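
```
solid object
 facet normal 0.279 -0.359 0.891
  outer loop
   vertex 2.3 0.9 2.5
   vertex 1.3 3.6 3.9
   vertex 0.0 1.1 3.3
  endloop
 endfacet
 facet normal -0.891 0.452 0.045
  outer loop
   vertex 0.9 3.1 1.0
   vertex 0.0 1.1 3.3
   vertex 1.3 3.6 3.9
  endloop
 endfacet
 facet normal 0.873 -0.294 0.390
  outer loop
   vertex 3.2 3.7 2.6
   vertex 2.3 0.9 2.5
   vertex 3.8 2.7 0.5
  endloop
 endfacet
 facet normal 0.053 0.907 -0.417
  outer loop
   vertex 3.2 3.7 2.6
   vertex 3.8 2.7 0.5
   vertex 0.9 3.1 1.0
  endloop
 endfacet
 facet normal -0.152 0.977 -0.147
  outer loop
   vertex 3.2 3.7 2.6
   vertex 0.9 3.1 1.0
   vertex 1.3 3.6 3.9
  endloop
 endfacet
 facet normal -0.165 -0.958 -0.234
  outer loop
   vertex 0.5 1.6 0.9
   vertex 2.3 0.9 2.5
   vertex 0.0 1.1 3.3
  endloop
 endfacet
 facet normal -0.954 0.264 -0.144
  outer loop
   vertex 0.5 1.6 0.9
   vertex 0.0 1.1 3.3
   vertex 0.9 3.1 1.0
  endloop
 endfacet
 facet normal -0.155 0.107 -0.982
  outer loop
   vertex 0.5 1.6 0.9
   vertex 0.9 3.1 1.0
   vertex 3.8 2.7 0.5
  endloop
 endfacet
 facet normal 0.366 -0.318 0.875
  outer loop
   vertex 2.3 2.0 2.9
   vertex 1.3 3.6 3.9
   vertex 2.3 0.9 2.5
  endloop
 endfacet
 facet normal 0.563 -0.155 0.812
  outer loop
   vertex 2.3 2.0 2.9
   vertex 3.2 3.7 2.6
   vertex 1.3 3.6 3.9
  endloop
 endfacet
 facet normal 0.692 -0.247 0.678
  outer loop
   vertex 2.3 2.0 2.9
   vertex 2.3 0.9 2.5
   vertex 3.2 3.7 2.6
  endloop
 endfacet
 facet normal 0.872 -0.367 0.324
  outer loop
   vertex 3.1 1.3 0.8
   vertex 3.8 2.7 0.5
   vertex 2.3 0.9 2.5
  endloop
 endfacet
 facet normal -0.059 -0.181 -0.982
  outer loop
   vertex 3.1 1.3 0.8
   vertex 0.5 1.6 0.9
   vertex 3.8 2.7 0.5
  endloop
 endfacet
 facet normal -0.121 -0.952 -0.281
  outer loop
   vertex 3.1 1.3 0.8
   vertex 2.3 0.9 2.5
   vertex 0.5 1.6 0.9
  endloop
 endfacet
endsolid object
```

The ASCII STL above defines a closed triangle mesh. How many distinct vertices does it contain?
9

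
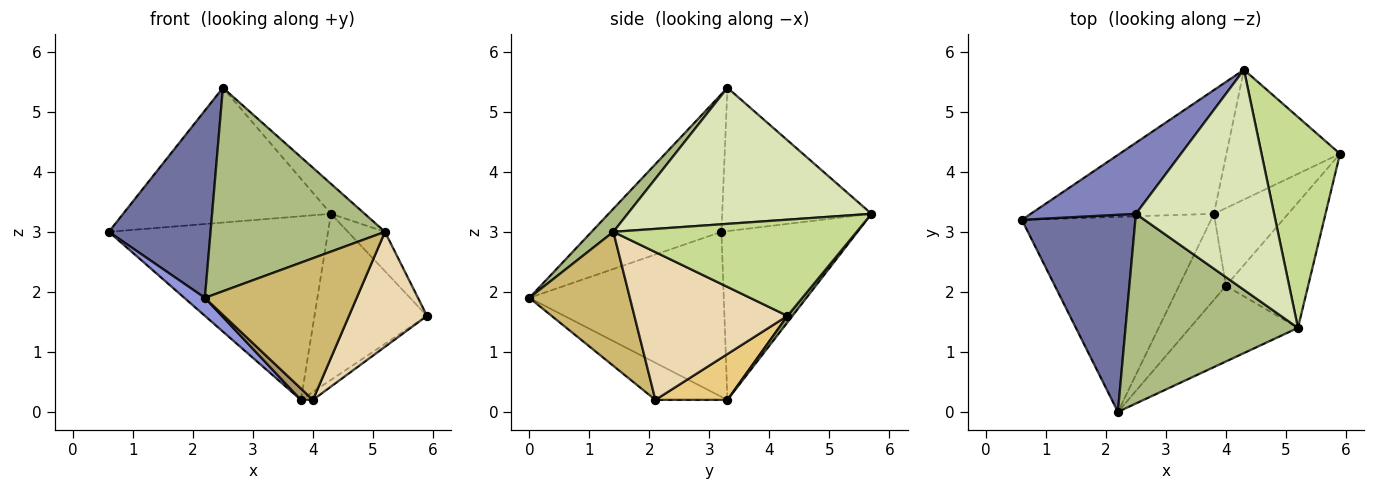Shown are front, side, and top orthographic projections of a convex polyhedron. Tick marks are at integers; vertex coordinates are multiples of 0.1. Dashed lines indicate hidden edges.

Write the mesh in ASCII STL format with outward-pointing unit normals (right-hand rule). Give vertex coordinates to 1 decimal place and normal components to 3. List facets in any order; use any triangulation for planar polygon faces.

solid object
 facet normal -0.660 -0.517 0.544
  outer loop
   vertex 2.5 3.3 5.4
   vertex 0.6 3.2 3.0
   vertex 2.2 0.0 1.9
  endloop
 endfacet
 facet normal -0.536 0.747 0.394
  outer loop
   vertex 4.3 5.7 3.3
   vertex 0.6 3.2 3.0
   vertex 2.5 3.3 5.4
  endloop
 endfacet
 facet normal -0.656 -0.069 -0.752
  outer loop
   vertex 3.8 3.3 0.2
   vertex 2.2 0.0 1.9
   vertex 0.6 3.2 3.0
  endloop
 endfacet
 facet normal -0.458 0.737 -0.497
  outer loop
   vertex 3.8 3.3 0.2
   vertex 0.6 3.2 3.0
   vertex 4.3 5.7 3.3
  endloop
 endfacet
 facet normal 0.035 0.787 -0.615
  outer loop
   vertex 3.8 3.3 0.2
   vertex 4.3 5.7 3.3
   vertex 5.9 4.3 1.6
  endloop
 endfacet
 facet normal 0.091 -0.728 0.679
  outer loop
   vertex 5.2 1.4 3.0
   vertex 2.5 3.3 5.4
   vertex 2.2 0.0 1.9
  endloop
 endfacet
 facet normal 0.770 0.117 0.628
  outer loop
   vertex 5.2 1.4 3.0
   vertex 5.9 4.3 1.6
   vertex 4.3 5.7 3.3
  endloop
 endfacet
 facet normal 0.698 0.097 0.709
  outer loop
   vertex 5.2 1.4 3.0
   vertex 4.3 5.7 3.3
   vertex 2.5 3.3 5.4
  endloop
 endfacet
 facet normal -0.617 -0.103 -0.780
  outer loop
   vertex 4.0 2.1 0.2
   vertex 2.2 0.0 1.9
   vertex 3.8 3.3 0.2
  endloop
 endfacet
 facet normal 0.505 -0.762 -0.407
  outer loop
   vertex 4.0 2.1 0.2
   vertex 5.2 1.4 3.0
   vertex 2.2 0.0 1.9
  endloop
 endfacet
 facet normal 0.523 0.087 -0.848
  outer loop
   vertex 4.0 2.1 0.2
   vertex 3.8 3.3 0.2
   vertex 5.9 4.3 1.6
  endloop
 endfacet
 facet normal 0.798 -0.407 -0.444
  outer loop
   vertex 4.0 2.1 0.2
   vertex 5.9 4.3 1.6
   vertex 5.2 1.4 3.0
  endloop
 endfacet
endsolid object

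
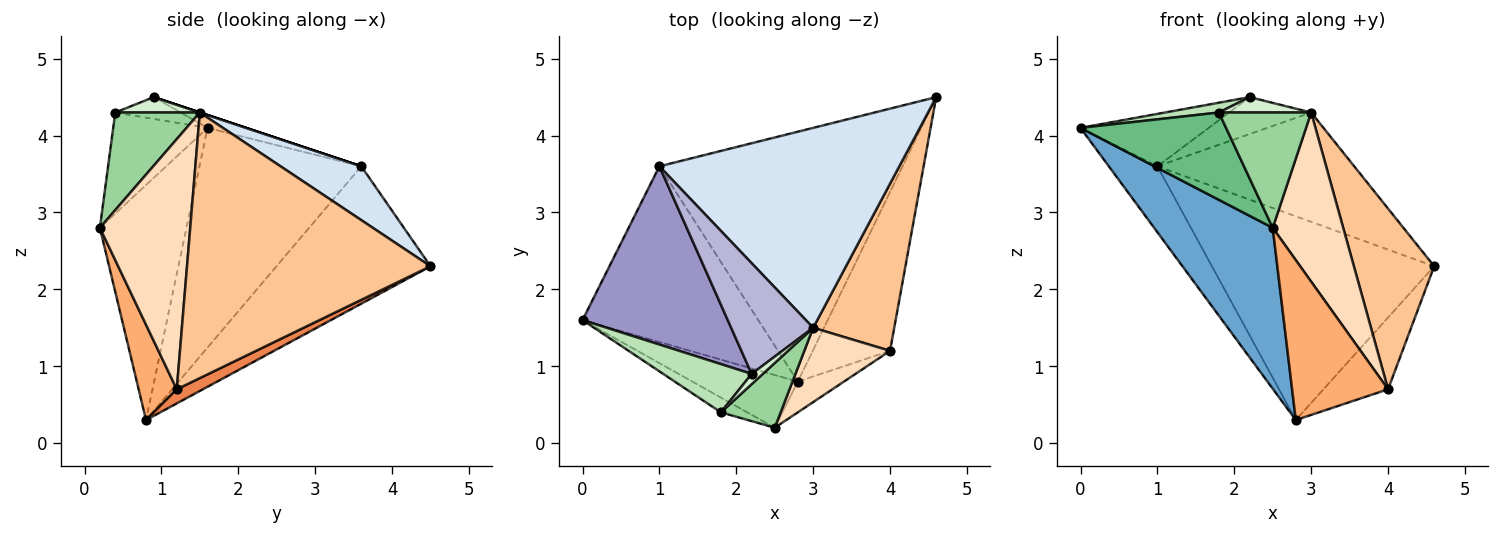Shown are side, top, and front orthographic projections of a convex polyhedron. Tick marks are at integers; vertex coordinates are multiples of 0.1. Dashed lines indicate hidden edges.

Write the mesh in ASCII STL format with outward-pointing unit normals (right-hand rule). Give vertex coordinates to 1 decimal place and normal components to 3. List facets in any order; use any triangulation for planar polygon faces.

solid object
 facet normal -0.570 -0.781 -0.256
  outer loop
   vertex 2.8 0.8 0.3
   vertex 2.5 0.2 2.8
   vertex 0.0 1.6 4.1
  endloop
 endfacet
 facet normal -0.760 0.228 -0.608
  outer loop
   vertex 1.0 3.6 3.6
   vertex 2.8 0.8 0.3
   vertex 0.0 1.6 4.1
  endloop
 endfacet
 facet normal -0.401 0.579 -0.710
  outer loop
   vertex 1.0 3.6 3.6
   vertex 4.6 4.5 2.3
   vertex 2.8 0.8 0.3
  endloop
 endfacet
 facet normal 0.193 0.471 0.861
  outer loop
   vertex 1.0 3.6 3.6
   vertex 3.0 1.5 4.3
   vertex 4.6 4.5 2.3
  endloop
 endfacet
 facet normal 0.164 0.406 -0.899
  outer loop
   vertex 4.0 1.2 0.7
   vertex 2.8 0.8 0.3
   vertex 4.6 4.5 2.3
  endloop
 endfacet
 facet normal 0.364 -0.915 -0.176
  outer loop
   vertex 4.0 1.2 0.7
   vertex 2.5 0.2 2.8
   vertex 2.8 0.8 0.3
  endloop
 endfacet
 facet normal 0.912 -0.301 0.278
  outer loop
   vertex 4.0 1.2 0.7
   vertex 4.6 4.5 2.3
   vertex 3.0 1.5 4.3
  endloop
 endfacet
 facet normal 0.761 -0.594 0.261
  outer loop
   vertex 4.0 1.2 0.7
   vertex 3.0 1.5 4.3
   vertex 2.5 0.2 2.8
  endloop
 endfacet
 facet normal -0.538 -0.831 -0.140
  outer loop
   vertex 1.8 0.4 4.3
   vertex 0.0 1.6 4.1
   vertex 2.5 0.2 2.8
  endloop
 endfacet
 facet normal 0.624 -0.681 0.382
  outer loop
   vertex 1.8 0.4 4.3
   vertex 2.5 0.2 2.8
   vertex 3.0 1.5 4.3
  endloop
 endfacet
 facet normal -0.235 -0.193 0.953
  outer loop
   vertex 2.2 0.9 4.5
   vertex 0.0 1.6 4.1
   vertex 1.8 0.4 4.3
  endloop
 endfacet
 facet normal 0.606 -0.662 0.441
  outer loop
   vertex 2.2 0.9 4.5
   vertex 1.8 0.4 4.3
   vertex 3.0 1.5 4.3
  endloop
 endfacet
 facet normal -0.084 0.281 0.956
  outer loop
   vertex 2.2 0.9 4.5
   vertex 1.0 3.6 3.6
   vertex 0.0 1.6 4.1
  endloop
 endfacet
 facet normal 0.000 0.316 0.949
  outer loop
   vertex 2.2 0.9 4.5
   vertex 3.0 1.5 4.3
   vertex 1.0 3.6 3.6
  endloop
 endfacet
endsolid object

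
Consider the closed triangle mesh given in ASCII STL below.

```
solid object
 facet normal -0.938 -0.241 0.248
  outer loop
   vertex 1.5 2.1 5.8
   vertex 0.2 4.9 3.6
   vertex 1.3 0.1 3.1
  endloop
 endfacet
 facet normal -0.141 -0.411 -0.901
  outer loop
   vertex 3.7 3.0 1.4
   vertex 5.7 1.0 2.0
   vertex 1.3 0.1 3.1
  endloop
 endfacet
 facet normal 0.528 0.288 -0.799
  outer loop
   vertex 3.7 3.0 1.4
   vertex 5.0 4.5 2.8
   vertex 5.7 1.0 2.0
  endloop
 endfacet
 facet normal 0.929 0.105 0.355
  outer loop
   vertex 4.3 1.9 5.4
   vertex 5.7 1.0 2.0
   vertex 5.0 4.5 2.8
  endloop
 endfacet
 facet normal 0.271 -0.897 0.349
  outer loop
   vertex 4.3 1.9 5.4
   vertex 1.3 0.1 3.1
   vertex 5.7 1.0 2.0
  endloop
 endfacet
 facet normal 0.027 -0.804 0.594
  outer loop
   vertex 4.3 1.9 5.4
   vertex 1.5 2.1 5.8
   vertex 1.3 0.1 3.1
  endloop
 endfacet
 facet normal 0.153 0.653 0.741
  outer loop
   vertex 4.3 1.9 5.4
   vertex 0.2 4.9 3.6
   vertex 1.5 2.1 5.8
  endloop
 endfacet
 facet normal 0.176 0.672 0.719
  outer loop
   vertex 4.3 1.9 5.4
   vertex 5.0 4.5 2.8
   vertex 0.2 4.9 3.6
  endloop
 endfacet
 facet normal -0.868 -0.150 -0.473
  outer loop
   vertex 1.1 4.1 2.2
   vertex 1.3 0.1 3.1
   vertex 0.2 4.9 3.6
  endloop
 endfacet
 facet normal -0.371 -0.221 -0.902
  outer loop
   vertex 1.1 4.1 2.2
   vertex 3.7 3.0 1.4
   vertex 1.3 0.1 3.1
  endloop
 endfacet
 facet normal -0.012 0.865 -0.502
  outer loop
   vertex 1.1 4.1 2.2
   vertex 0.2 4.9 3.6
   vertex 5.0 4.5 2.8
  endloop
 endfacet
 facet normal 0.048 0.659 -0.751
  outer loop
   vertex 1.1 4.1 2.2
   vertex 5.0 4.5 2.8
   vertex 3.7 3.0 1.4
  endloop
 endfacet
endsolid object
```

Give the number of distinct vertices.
8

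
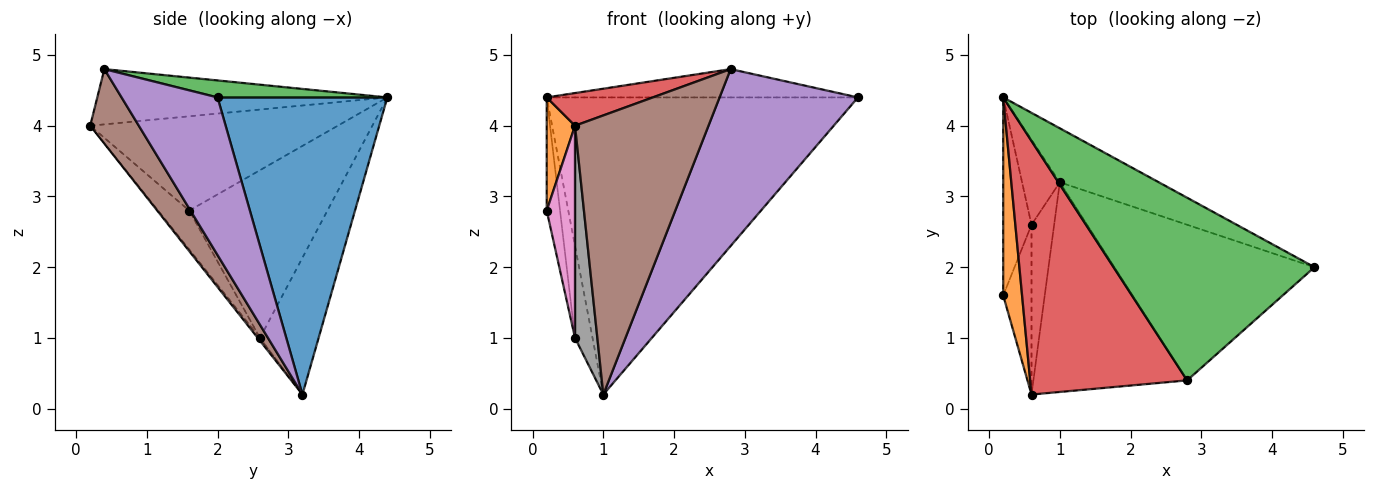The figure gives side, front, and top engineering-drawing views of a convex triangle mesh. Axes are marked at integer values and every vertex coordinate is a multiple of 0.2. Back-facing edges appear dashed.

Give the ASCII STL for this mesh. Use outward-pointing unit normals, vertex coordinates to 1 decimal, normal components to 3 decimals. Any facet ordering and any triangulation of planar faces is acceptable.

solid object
 facet normal 0.473 0.867 -0.158
  outer loop
   vertex 1.0 3.2 0.2
   vertex 0.2 4.4 4.4
   vertex 4.6 2.0 4.4
  endloop
 endfacet
 facet normal -0.974 -0.111 0.195
  outer loop
   vertex 0.6 0.2 4.0
   vertex 0.2 4.4 4.4
   vertex 0.2 1.6 2.8
  endloop
 endfacet
 facet normal 0.083 0.153 0.985
  outer loop
   vertex 2.8 0.4 4.8
   vertex 4.6 2.0 4.4
   vertex 0.2 4.4 4.4
  endloop
 endfacet
 facet normal -0.330 -0.121 0.936
  outer loop
   vertex 2.8 0.4 4.8
   vertex 0.2 4.4 4.4
   vertex 0.6 0.2 4.0
  endloop
 endfacet
 facet normal 0.462 -0.666 -0.586
  outer loop
   vertex 2.8 0.4 4.8
   vertex 1.0 3.2 0.2
   vertex 4.6 2.0 4.4
  endloop
 endfacet
 facet normal 0.279 -0.768 -0.577
  outer loop
   vertex 2.8 0.4 4.8
   vertex 0.6 0.2 4.0
   vertex 1.0 3.2 0.2
  endloop
 endfacet
 facet normal -0.652 -0.592 -0.474
  outer loop
   vertex 0.6 2.6 1.0
   vertex 0.6 0.2 4.0
   vertex 0.2 1.6 2.8
  endloop
 endfacet
 facet normal -0.078 -0.778 -0.623
  outer loop
   vertex 0.6 2.6 1.0
   vertex 1.0 3.2 0.2
   vertex 0.6 0.2 4.0
  endloop
 endfacet
 facet normal -0.982 0.095 -0.166
  outer loop
   vertex 0.6 2.6 1.0
   vertex 0.2 1.6 2.8
   vertex 0.2 4.4 4.4
  endloop
 endfacet
 facet normal -0.926 0.277 -0.256
  outer loop
   vertex 0.6 2.6 1.0
   vertex 0.2 4.4 4.4
   vertex 1.0 3.2 0.2
  endloop
 endfacet
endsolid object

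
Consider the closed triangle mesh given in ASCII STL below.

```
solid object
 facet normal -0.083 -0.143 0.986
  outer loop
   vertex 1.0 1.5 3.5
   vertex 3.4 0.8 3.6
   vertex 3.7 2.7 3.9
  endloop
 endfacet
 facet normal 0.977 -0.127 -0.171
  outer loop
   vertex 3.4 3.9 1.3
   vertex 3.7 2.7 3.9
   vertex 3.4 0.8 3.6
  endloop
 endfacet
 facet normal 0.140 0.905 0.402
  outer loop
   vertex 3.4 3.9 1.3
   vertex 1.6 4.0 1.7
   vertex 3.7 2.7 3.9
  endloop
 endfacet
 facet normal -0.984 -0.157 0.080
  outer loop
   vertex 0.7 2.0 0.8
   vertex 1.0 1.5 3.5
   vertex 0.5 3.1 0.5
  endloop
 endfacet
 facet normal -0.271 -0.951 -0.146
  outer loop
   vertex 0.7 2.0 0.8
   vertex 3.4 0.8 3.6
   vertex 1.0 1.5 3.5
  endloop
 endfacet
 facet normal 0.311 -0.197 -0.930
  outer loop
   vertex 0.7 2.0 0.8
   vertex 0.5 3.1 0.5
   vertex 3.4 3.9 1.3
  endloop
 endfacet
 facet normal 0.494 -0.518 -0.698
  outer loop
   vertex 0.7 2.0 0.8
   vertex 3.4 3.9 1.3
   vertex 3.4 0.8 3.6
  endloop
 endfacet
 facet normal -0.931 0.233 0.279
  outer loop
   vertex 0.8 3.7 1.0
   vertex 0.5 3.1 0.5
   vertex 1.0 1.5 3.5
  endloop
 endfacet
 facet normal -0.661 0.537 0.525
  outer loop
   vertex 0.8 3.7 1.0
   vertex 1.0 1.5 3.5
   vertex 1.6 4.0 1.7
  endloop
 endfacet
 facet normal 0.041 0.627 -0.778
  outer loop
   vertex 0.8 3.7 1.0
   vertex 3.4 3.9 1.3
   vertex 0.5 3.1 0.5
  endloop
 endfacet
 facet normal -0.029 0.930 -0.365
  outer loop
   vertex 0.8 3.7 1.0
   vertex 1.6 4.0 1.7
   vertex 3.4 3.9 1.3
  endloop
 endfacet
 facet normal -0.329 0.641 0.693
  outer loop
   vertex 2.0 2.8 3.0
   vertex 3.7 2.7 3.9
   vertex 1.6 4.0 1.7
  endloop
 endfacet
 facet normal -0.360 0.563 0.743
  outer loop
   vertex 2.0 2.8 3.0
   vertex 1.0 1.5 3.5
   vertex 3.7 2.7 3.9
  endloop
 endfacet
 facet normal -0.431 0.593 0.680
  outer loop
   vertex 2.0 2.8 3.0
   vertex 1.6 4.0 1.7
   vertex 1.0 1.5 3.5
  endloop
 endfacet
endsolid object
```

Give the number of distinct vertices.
9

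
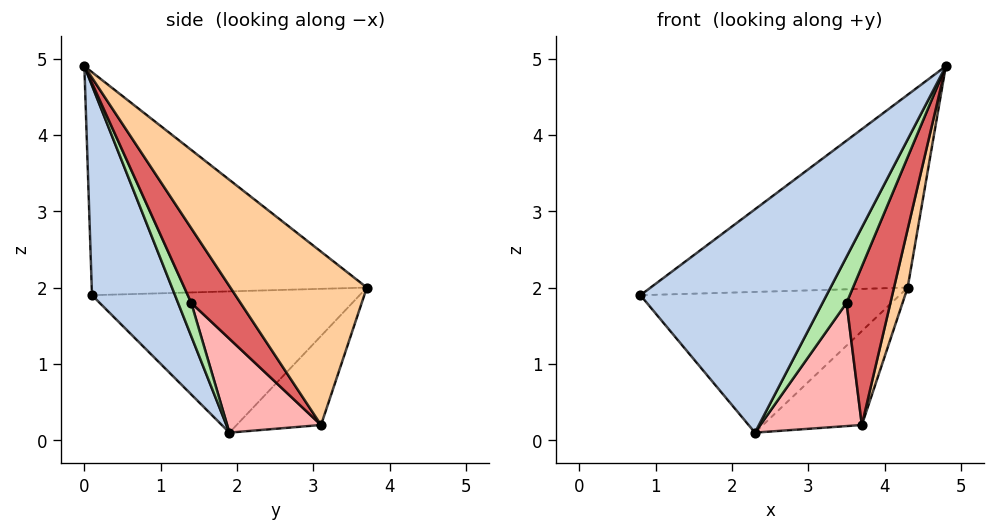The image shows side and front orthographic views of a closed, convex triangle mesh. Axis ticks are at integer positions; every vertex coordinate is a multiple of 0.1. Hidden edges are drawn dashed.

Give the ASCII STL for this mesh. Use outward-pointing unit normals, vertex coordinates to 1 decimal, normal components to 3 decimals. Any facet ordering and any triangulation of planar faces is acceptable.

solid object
 facet normal -0.517 0.483 0.706
  outer loop
   vertex 4.3 3.7 2.0
   vertex 0.8 0.1 1.9
   vertex 4.8 0.0 4.9
  endloop
 endfacet
 facet normal 0.353 -0.792 -0.498
  outer loop
   vertex 2.3 1.9 0.1
   vertex 4.8 0.0 4.9
   vertex 0.8 0.1 1.9
  endloop
 endfacet
 facet normal -0.715 0.692 0.097
  outer loop
   vertex 2.3 1.9 0.1
   vertex 0.8 0.1 1.9
   vertex 4.3 3.7 2.0
  endloop
 endfacet
 facet normal 0.953 -0.095 -0.286
  outer loop
   vertex 3.7 3.1 0.2
   vertex 4.3 3.7 2.0
   vertex 4.8 0.0 4.9
  endloop
 endfacet
 facet normal -0.649 0.760 -0.037
  outer loop
   vertex 3.7 3.1 0.2
   vertex 2.3 1.9 0.1
   vertex 4.3 3.7 2.0
  endloop
 endfacet
 facet normal 0.413 -0.752 -0.513
  outer loop
   vertex 3.5 1.4 1.8
   vertex 4.8 0.0 4.9
   vertex 2.3 1.9 0.1
  endloop
 endfacet
 facet normal 0.636 -0.567 -0.523
  outer loop
   vertex 3.5 1.4 1.8
   vertex 3.7 3.1 0.2
   vertex 4.8 0.0 4.9
  endloop
 endfacet
 facet normal 0.557 -0.603 -0.571
  outer loop
   vertex 3.5 1.4 1.8
   vertex 2.3 1.9 0.1
   vertex 3.7 3.1 0.2
  endloop
 endfacet
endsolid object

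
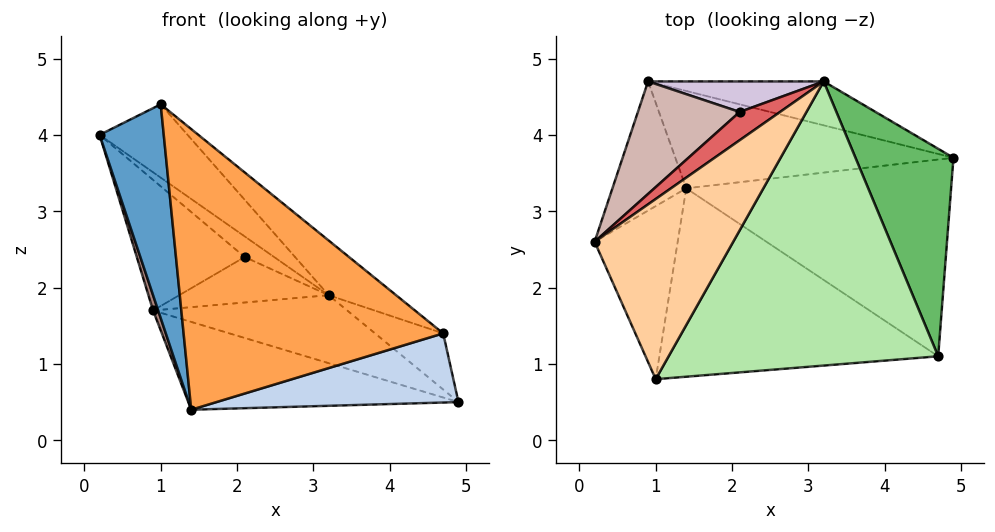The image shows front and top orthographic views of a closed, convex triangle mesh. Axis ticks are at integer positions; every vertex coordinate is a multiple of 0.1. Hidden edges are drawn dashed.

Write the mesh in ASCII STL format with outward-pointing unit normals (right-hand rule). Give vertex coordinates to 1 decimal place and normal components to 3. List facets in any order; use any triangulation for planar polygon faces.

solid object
 facet normal -0.820 -0.445 -0.360
  outer loop
   vertex 1.4 3.3 0.4
   vertex 1.0 0.8 4.4
   vertex 0.2 2.6 4.0
  endloop
 endfacet
 facet normal 0.065 -0.331 -0.941
  outer loop
   vertex 4.7 1.1 1.4
   vertex 1.4 3.3 0.4
   vertex 4.9 3.7 0.5
  endloop
 endfacet
 facet normal -0.359 -0.775 -0.520
  outer loop
   vertex 4.7 1.1 1.4
   vertex 1.0 0.8 4.4
   vertex 1.4 3.3 0.4
  endloop
 endfacet
 facet normal 0.359 0.352 0.865
  outer loop
   vertex 3.2 4.7 1.9
   vertex 0.2 2.6 4.0
   vertex 1.0 0.8 4.4
  endloop
 endfacet
 facet normal 0.688 0.189 0.700
  outer loop
   vertex 3.2 4.7 1.9
   vertex 4.7 1.1 1.4
   vertex 4.9 3.7 0.5
  endloop
 endfacet
 facet normal 0.615 0.149 0.774
  outer loop
   vertex 3.2 4.7 1.9
   vertex 1.0 0.8 4.4
   vertex 4.7 1.1 1.4
  endloop
 endfacet
 facet normal 0.151 0.583 0.799
  outer loop
   vertex 2.1 4.3 2.4
   vertex 0.2 2.6 4.0
   vertex 3.2 4.7 1.9
  endloop
 endfacet
 facet normal -0.055 0.669 -0.741
  outer loop
   vertex 0.9 4.7 1.7
   vertex 4.9 3.7 0.5
   vertex 1.4 3.3 0.4
  endloop
 endfacet
 facet normal 0.047 0.839 -0.542
  outer loop
   vertex 0.9 4.7 1.7
   vertex 3.2 4.7 1.9
   vertex 4.9 3.7 0.5
  endloop
 endfacet
 facet normal -0.048 0.829 0.557
  outer loop
   vertex 0.9 4.7 1.7
   vertex 2.1 4.3 2.4
   vertex 3.2 4.7 1.9
  endloop
 endfacet
 facet normal -0.946 -0.038 -0.323
  outer loop
   vertex 0.9 4.7 1.7
   vertex 1.4 3.3 0.4
   vertex 0.2 2.6 4.0
  endloop
 endfacet
 facet normal -0.127 0.751 0.647
  outer loop
   vertex 0.9 4.7 1.7
   vertex 0.2 2.6 4.0
   vertex 2.1 4.3 2.4
  endloop
 endfacet
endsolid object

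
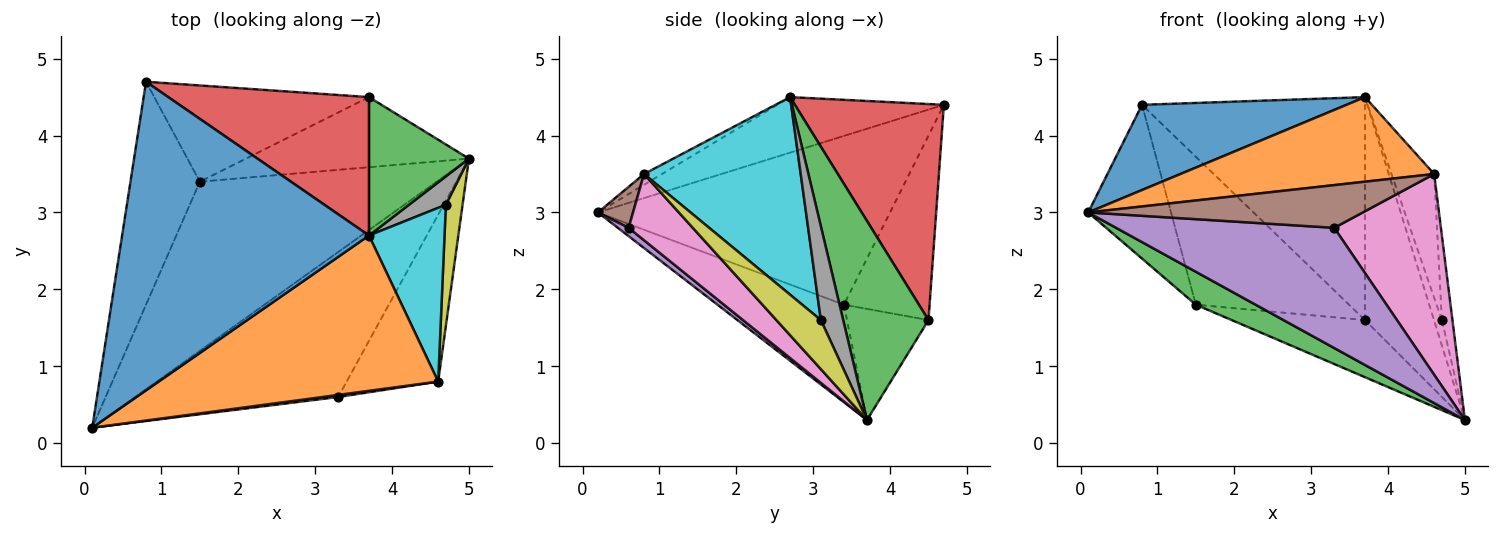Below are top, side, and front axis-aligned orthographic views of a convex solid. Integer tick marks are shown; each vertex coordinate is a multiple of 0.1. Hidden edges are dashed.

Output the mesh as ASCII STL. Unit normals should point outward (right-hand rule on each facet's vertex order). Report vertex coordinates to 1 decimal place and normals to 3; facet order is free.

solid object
 facet normal -0.212 -0.260 0.942
  outer loop
   vertex 3.7 2.7 4.5
   vertex 0.8 4.7 4.4
   vertex 0.1 0.2 3.0
  endloop
 endfacet
 facet normal -0.034 -0.478 0.878
  outer loop
   vertex 4.6 0.8 3.5
   vertex 3.7 2.7 4.5
   vertex 0.1 0.2 3.0
  endloop
 endfacet
 facet normal -0.375 -0.177 -0.910
  outer loop
   vertex 1.5 3.4 1.8
   vertex 5.0 3.7 0.3
   vertex 0.1 0.2 3.0
  endloop
 endfacet
 facet normal -0.895 0.254 -0.368
  outer loop
   vertex 1.5 3.4 1.8
   vertex 0.1 0.2 3.0
   vertex 0.8 4.7 4.4
  endloop
 endfacet
 facet normal 0.032 -0.638 -0.769
  outer loop
   vertex 3.3 0.6 2.8
   vertex 0.1 0.2 3.0
   vertex 5.0 3.7 0.3
  endloop
 endfacet
 facet normal 0.127 -0.991 0.048
  outer loop
   vertex 3.3 0.6 2.8
   vertex 4.6 0.8 3.5
   vertex 0.1 0.2 3.0
  endloop
 endfacet
 facet normal 0.420 -0.698 -0.580
  outer loop
   vertex 3.3 0.6 2.8
   vertex 5.0 3.7 0.3
   vertex 4.6 0.8 3.5
  endloop
 endfacet
 facet normal 0.884 0.312 0.348
  outer loop
   vertex 4.7 3.1 1.6
   vertex 5.0 3.7 0.3
   vertex 3.7 2.7 4.5
  endloop
 endfacet
 facet normal 0.924 0.220 0.314
  outer loop
   vertex 4.7 3.1 1.6
   vertex 4.6 0.8 3.5
   vertex 5.0 3.7 0.3
  endloop
 endfacet
 facet normal 0.905 0.247 0.346
  outer loop
   vertex 4.7 3.1 1.6
   vertex 3.7 2.7 4.5
   vertex 4.6 0.8 3.5
  endloop
 endfacet
 facet normal -0.360 0.589 -0.723
  outer loop
   vertex 3.7 4.5 1.6
   vertex 5.0 3.7 0.3
   vertex 1.5 3.4 1.8
  endloop
 endfacet
 facet normal -0.424 0.759 -0.494
  outer loop
   vertex 3.7 4.5 1.6
   vertex 1.5 3.4 1.8
   vertex 0.8 4.7 4.4
  endloop
 endfacet
 facet normal 0.724 0.586 0.364
  outer loop
   vertex 3.7 4.5 1.6
   vertex 3.7 2.7 4.5
   vertex 5.0 3.7 0.3
  endloop
 endfacet
 facet normal 0.494 0.739 0.459
  outer loop
   vertex 3.7 4.5 1.6
   vertex 0.8 4.7 4.4
   vertex 3.7 2.7 4.5
  endloop
 endfacet
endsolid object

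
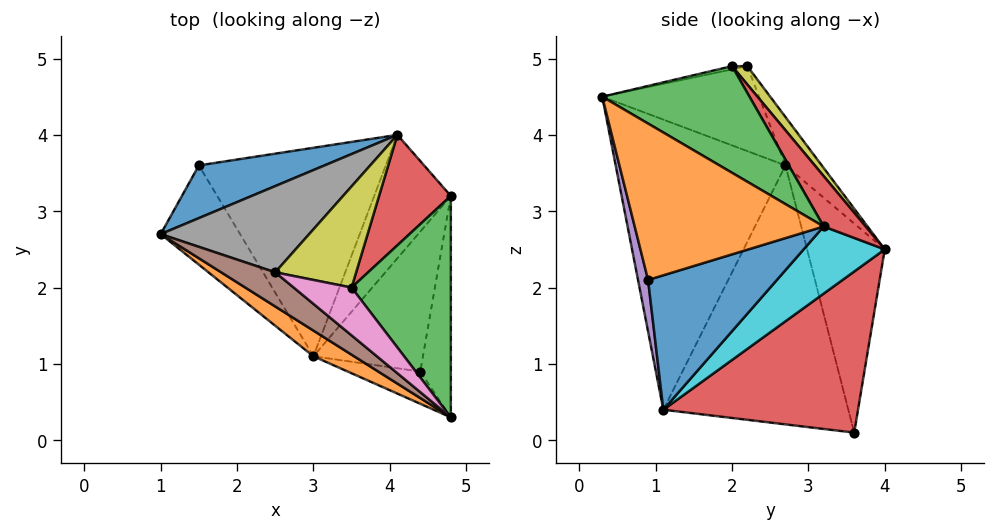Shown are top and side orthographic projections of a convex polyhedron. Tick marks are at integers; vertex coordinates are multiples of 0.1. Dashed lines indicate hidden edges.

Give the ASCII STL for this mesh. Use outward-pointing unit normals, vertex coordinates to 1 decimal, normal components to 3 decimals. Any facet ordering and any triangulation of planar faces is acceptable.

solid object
 facet normal -0.321 0.927 0.193
  outer loop
   vertex 1.5 3.6 0.1
   vertex 1.0 2.7 3.6
   vertex 4.1 4.0 2.5
  endloop
 endfacet
 facet normal -0.545 -0.835 0.077
  outer loop
   vertex 3.0 1.1 0.4
   vertex 4.8 0.3 4.5
   vertex 1.0 2.7 3.6
  endloop
 endfacet
 facet normal -0.817 -0.520 -0.250
  outer loop
   vertex 3.0 1.1 0.4
   vertex 1.0 2.7 3.6
   vertex 1.5 3.6 0.1
  endloop
 endfacet
 facet normal 0.625 0.288 -0.725
  outer loop
   vertex 3.0 1.1 0.4
   vertex 1.5 3.6 0.1
   vertex 4.1 4.0 2.5
  endloop
 endfacet
 facet normal 0.190 -0.944 -0.268
  outer loop
   vertex 4.4 0.9 2.1
   vertex 4.8 0.3 4.5
   vertex 3.0 1.1 0.4
  endloop
 endfacet
 facet normal -0.558 -0.750 0.355
  outer loop
   vertex 2.5 2.2 4.9
   vertex 1.0 2.7 3.6
   vertex 4.8 0.3 4.5
  endloop
 endfacet
 facet normal -0.053 -0.267 0.962
  outer loop
   vertex 2.5 2.2 4.9
   vertex 4.8 0.3 4.5
   vertex 3.5 2.0 4.9
  endloop
 endfacet
 facet normal -0.168 0.839 0.517
  outer loop
   vertex 2.5 2.2 4.9
   vertex 4.1 4.0 2.5
   vertex 1.0 2.7 3.6
  endloop
 endfacet
 facet normal 0.148 0.741 0.655
  outer loop
   vertex 2.5 2.2 4.9
   vertex 3.5 2.0 4.9
   vertex 4.1 4.0 2.5
  endloop
 endfacet
 facet normal 0.632 0.283 -0.721
  outer loop
   vertex 4.8 3.2 2.8
   vertex 3.0 1.1 0.4
   vertex 4.1 4.0 2.5
  endloop
 endfacet
 facet normal 0.774 0.057 -0.631
  outer loop
   vertex 4.8 3.2 2.8
   vertex 4.4 0.9 2.1
   vertex 3.0 1.1 0.4
  endloop
 endfacet
 facet normal 0.975 -0.112 -0.190
  outer loop
   vertex 4.8 3.2 2.8
   vertex 4.8 0.3 4.5
   vertex 4.4 0.9 2.1
  endloop
 endfacet
 facet normal 0.680 0.371 0.633
  outer loop
   vertex 4.8 3.2 2.8
   vertex 3.5 2.0 4.9
   vertex 4.8 0.3 4.5
  endloop
 endfacet
 facet normal 0.447 0.629 0.636
  outer loop
   vertex 4.8 3.2 2.8
   vertex 4.1 4.0 2.5
   vertex 3.5 2.0 4.9
  endloop
 endfacet
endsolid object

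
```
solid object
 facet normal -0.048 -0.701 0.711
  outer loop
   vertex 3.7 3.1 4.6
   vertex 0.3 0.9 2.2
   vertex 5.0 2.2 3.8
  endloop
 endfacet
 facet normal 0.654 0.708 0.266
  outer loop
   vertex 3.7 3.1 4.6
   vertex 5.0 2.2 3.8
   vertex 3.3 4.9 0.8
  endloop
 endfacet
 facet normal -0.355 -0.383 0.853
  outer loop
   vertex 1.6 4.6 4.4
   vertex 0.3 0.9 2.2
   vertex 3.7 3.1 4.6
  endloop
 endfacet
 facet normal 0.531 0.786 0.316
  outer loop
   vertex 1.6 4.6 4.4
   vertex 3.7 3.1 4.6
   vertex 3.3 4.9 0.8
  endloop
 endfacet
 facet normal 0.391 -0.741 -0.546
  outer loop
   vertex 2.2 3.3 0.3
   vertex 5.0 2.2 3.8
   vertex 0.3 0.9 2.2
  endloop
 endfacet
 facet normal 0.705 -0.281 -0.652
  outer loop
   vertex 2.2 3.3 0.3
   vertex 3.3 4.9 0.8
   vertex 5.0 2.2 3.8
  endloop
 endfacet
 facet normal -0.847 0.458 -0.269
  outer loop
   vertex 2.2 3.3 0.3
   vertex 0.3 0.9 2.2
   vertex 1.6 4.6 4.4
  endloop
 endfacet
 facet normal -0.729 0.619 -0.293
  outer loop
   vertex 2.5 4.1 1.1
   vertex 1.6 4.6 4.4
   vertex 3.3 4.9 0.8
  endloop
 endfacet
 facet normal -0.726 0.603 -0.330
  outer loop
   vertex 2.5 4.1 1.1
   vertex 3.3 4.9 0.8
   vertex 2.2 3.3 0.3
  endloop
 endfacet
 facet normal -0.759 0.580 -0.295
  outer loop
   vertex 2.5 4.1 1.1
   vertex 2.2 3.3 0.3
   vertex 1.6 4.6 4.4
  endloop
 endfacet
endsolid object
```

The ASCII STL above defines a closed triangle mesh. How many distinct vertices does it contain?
7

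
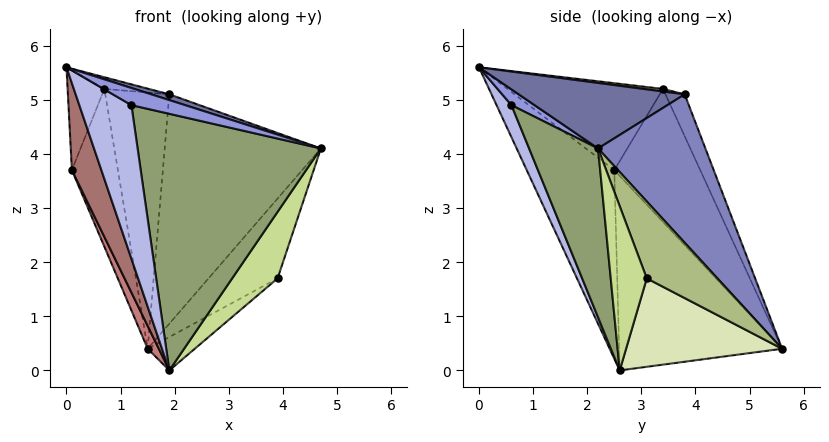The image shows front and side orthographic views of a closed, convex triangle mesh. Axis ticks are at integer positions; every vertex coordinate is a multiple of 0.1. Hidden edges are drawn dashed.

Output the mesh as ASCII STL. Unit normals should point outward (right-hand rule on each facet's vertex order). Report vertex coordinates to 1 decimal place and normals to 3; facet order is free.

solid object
 facet normal 0.319 -0.035 0.947
  outer loop
   vertex 1.9 3.8 5.1
   vertex 0.0 0.0 5.6
   vertex 4.7 2.2 4.1
  endloop
 endfacet
 facet normal 0.547 0.796 0.258
  outer loop
   vertex 1.9 3.8 5.1
   vertex 4.7 2.2 4.1
   vertex 1.5 5.6 0.4
  endloop
 endfacet
 facet normal 0.392 -0.913 -0.110
  outer loop
   vertex 1.2 0.6 4.9
   vertex 4.7 2.2 4.1
   vertex 0.0 0.0 5.6
  endloop
 endfacet
 facet normal 0.259 -0.907 -0.333
  outer loop
   vertex 1.2 0.6 4.9
   vertex 0.0 0.0 5.6
   vertex 1.9 2.6 0.0
  endloop
 endfacet
 facet normal 0.334 -0.888 -0.315
  outer loop
   vertex 1.2 0.6 4.9
   vertex 1.9 2.6 0.0
   vertex 4.7 2.2 4.1
  endloop
 endfacet
 facet normal 0.715 0.699 0.024
  outer loop
   vertex 3.9 3.1 1.7
   vertex 1.5 5.6 0.4
   vertex 4.7 2.2 4.1
  endloop
 endfacet
 facet normal 0.556 -0.700 -0.448
  outer loop
   vertex 3.9 3.1 1.7
   vertex 4.7 2.2 4.1
   vertex 1.9 2.6 0.0
  endloop
 endfacet
 facet normal 0.609 0.184 -0.771
  outer loop
   vertex 3.9 3.1 1.7
   vertex 1.9 2.6 0.0
   vertex 1.5 5.6 0.4
  endloop
 endfacet
 facet normal 0.047 0.107 0.993
  outer loop
   vertex 0.7 3.4 5.2
   vertex 0.0 0.0 5.6
   vertex 1.9 3.8 5.1
  endloop
 endfacet
 facet normal -0.267 0.892 0.364
  outer loop
   vertex 0.7 3.4 5.2
   vertex 1.9 3.8 5.1
   vertex 1.5 5.6 0.4
  endloop
 endfacet
 facet normal -0.944 0.223 0.244
  outer loop
   vertex 0.1 2.5 3.7
   vertex 0.0 0.0 5.6
   vertex 0.7 3.4 5.2
  endloop
 endfacet
 facet normal -0.879 0.471 0.069
  outer loop
   vertex 0.1 2.5 3.7
   vertex 0.7 3.4 5.2
   vertex 1.5 5.6 0.4
  endloop
 endfacet
 facet normal -0.858 -0.289 -0.425
  outer loop
   vertex 0.1 2.5 3.7
   vertex 1.9 2.6 0.0
   vertex 0.0 0.0 5.6
  endloop
 endfacet
 facet normal -0.897 -0.061 -0.438
  outer loop
   vertex 0.1 2.5 3.7
   vertex 1.5 5.6 0.4
   vertex 1.9 2.6 0.0
  endloop
 endfacet
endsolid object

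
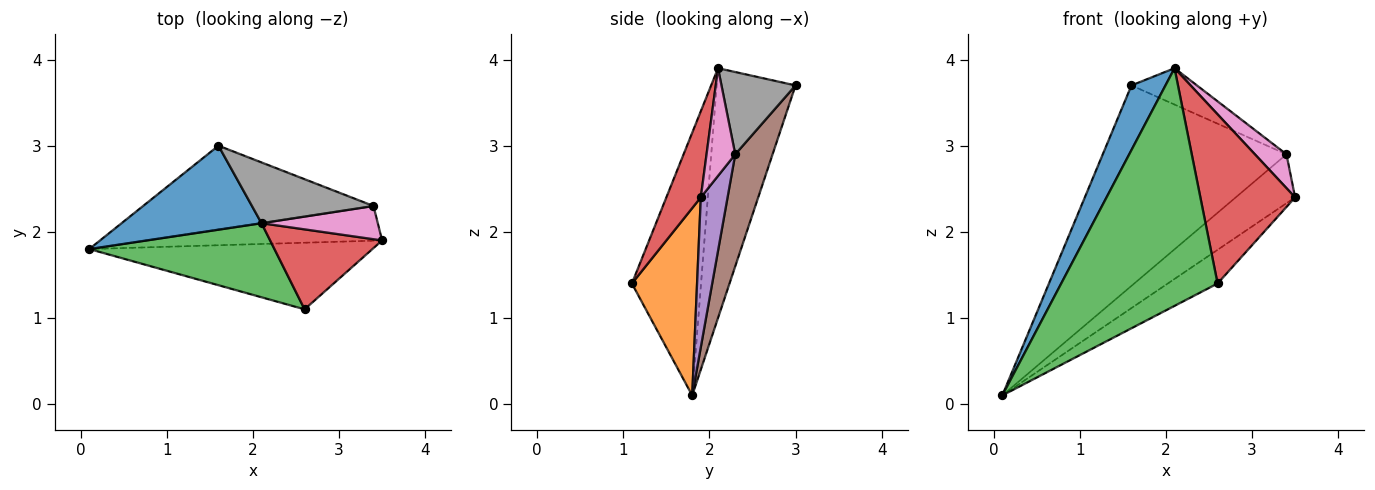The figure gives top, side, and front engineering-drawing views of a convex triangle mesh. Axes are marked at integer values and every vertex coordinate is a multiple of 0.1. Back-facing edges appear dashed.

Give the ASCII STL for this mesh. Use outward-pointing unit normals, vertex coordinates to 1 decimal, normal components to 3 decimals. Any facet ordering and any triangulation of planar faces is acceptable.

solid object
 facet normal -0.817 -0.352 0.458
  outer loop
   vertex 2.1 2.1 3.9
   vertex 1.6 3.0 3.7
   vertex 0.1 1.8 0.1
  endloop
 endfacet
 facet normal 0.508 0.389 -0.768
  outer loop
   vertex 2.6 1.1 1.4
   vertex 0.1 1.8 0.1
   vertex 3.5 1.9 2.4
  endloop
 endfacet
 facet normal -0.389 -0.880 0.274
  outer loop
   vertex 2.6 1.1 1.4
   vertex 2.1 2.1 3.9
   vertex 0.1 1.8 0.1
  endloop
 endfacet
 facet normal 0.312 -0.859 0.406
  outer loop
   vertex 2.6 1.1 1.4
   vertex 3.5 1.9 2.4
   vertex 2.1 2.1 3.9
  endloop
 endfacet
 facet normal 0.345 0.765 -0.543
  outer loop
   vertex 3.4 2.3 2.9
   vertex 3.5 1.9 2.4
   vertex 0.1 1.8 0.1
  endloop
 endfacet
 facet normal 0.184 0.907 -0.379
  outer loop
   vertex 3.4 2.3 2.9
   vertex 0.1 1.8 0.1
   vertex 1.6 3.0 3.7
  endloop
 endfacet
 facet normal 0.544 -0.599 0.588
  outer loop
   vertex 3.4 2.3 2.9
   vertex 2.1 2.1 3.9
   vertex 3.5 1.9 2.4
  endloop
 endfacet
 facet normal 0.502 0.444 0.742
  outer loop
   vertex 3.4 2.3 2.9
   vertex 1.6 3.0 3.7
   vertex 2.1 2.1 3.9
  endloop
 endfacet
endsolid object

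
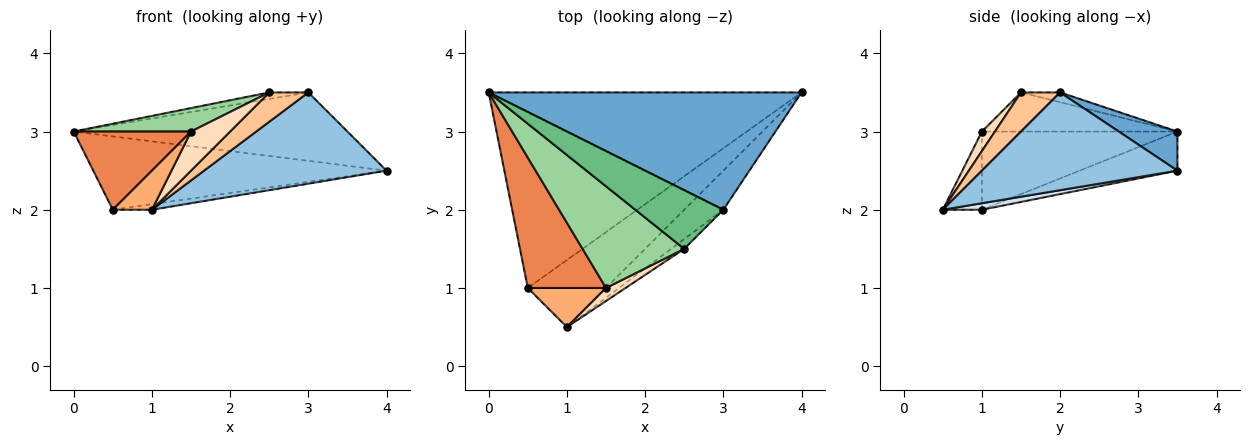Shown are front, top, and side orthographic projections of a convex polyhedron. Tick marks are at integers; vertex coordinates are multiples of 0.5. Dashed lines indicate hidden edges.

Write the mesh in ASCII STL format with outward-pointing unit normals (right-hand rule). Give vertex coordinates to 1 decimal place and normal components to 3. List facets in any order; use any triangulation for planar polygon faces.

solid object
 facet normal 0.107 0.501 0.859
  outer loop
   vertex 3.0 2.0 3.5
   vertex 4.0 3.5 2.5
   vertex 0.0 3.5 3.0
  endloop
 endfacet
 facet normal 0.702 -0.655 -0.281
  outer loop
   vertex 3.0 2.0 3.5
   vertex 1.0 0.5 2.0
   vertex 4.0 3.5 2.5
  endloop
 endfacet
 facet normal -0.116 0.349 -0.930
  outer loop
   vertex 0.5 1.0 2.0
   vertex 0.0 3.5 3.0
   vertex 4.0 3.5 2.5
  endloop
 endfacet
 facet normal 0.083 0.083 -0.993
  outer loop
   vertex 0.5 1.0 2.0
   vertex 4.0 3.5 2.5
   vertex 1.0 0.5 2.0
  endloop
 endfacet
 facet normal -0.651 -0.391 0.651
  outer loop
   vertex 0.5 1.0 2.0
   vertex 1.5 1.0 3.0
   vertex 0.0 3.5 3.0
  endloop
 endfacet
 facet normal -0.577 -0.577 0.577
  outer loop
   vertex 0.5 1.0 2.0
   vertex 1.0 0.5 2.0
   vertex 1.5 1.0 3.0
  endloop
 endfacet
 facet normal 0.688 -0.688 -0.229
  outer loop
   vertex 2.5 1.5 3.5
   vertex 1.0 0.5 2.0
   vertex 3.0 2.0 3.5
  endloop
 endfacet
 facet normal 0.302 -0.905 0.302
  outer loop
   vertex 2.5 1.5 3.5
   vertex 1.5 1.0 3.0
   vertex 1.0 0.5 2.0
  endloop
 endfacet
 facet normal -0.110 0.110 0.988
  outer loop
   vertex 2.5 1.5 3.5
   vertex 3.0 2.0 3.5
   vertex 0.0 3.5 3.0
  endloop
 endfacet
 facet normal -0.351 -0.211 0.912
  outer loop
   vertex 2.5 1.5 3.5
   vertex 0.0 3.5 3.0
   vertex 1.5 1.0 3.0
  endloop
 endfacet
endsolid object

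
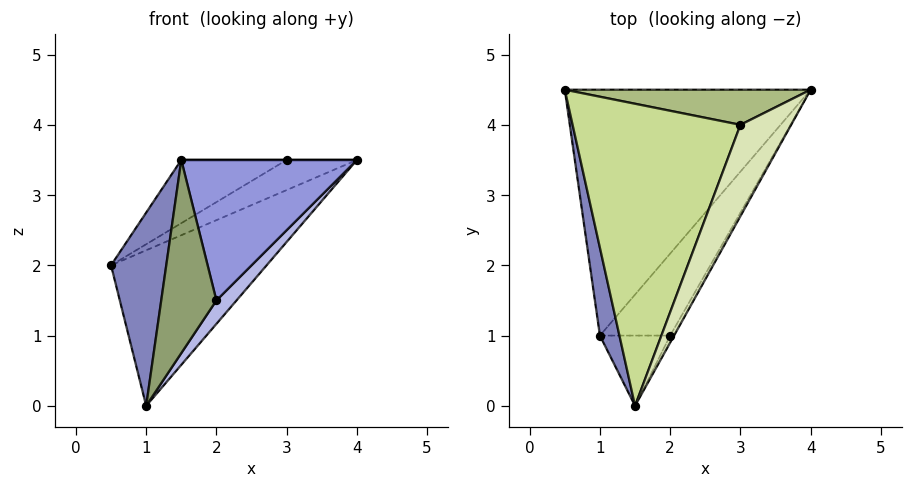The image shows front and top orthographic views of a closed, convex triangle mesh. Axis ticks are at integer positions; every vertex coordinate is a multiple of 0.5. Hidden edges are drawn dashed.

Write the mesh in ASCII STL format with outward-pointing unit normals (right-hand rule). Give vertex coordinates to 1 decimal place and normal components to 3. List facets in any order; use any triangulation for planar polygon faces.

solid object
 facet normal 0.341 0.503 -0.795
  outer loop
   vertex 1.0 1.0 0.0
   vertex 0.5 4.5 2.0
   vertex 4.0 4.5 3.5
  endloop
 endfacet
 facet normal -0.978 -0.189 0.086
  outer loop
   vertex 1.0 1.0 0.0
   vertex 1.5 0.0 3.5
   vertex 0.5 4.5 2.0
  endloop
 endfacet
 facet normal 0.874 -0.485 -0.024
  outer loop
   vertex 2.0 1.0 1.5
   vertex 4.0 4.5 3.5
   vertex 1.5 0.0 3.5
  endloop
 endfacet
 facet normal 0.822 -0.157 -0.548
  outer loop
   vertex 2.0 1.0 1.5
   vertex 1.0 1.0 0.0
   vertex 4.0 4.5 3.5
  endloop
 endfacet
 facet normal 0.456 -0.836 -0.304
  outer loop
   vertex 2.0 1.0 1.5
   vertex 1.5 0.0 3.5
   vertex 1.0 1.0 0.0
  endloop
 endfacet
 facet normal -0.309 0.619 0.722
  outer loop
   vertex 3.0 4.0 3.5
   vertex 4.0 4.5 3.5
   vertex 0.5 4.5 2.0
  endloop
 endfacet
 facet normal -0.479 0.180 0.859
  outer loop
   vertex 3.0 4.0 3.5
   vertex 0.5 4.5 2.0
   vertex 1.5 0.0 3.5
  endloop
 endfacet
 facet normal 0.000 0.000 1.000
  outer loop
   vertex 3.0 4.0 3.5
   vertex 1.5 0.0 3.5
   vertex 4.0 4.5 3.5
  endloop
 endfacet
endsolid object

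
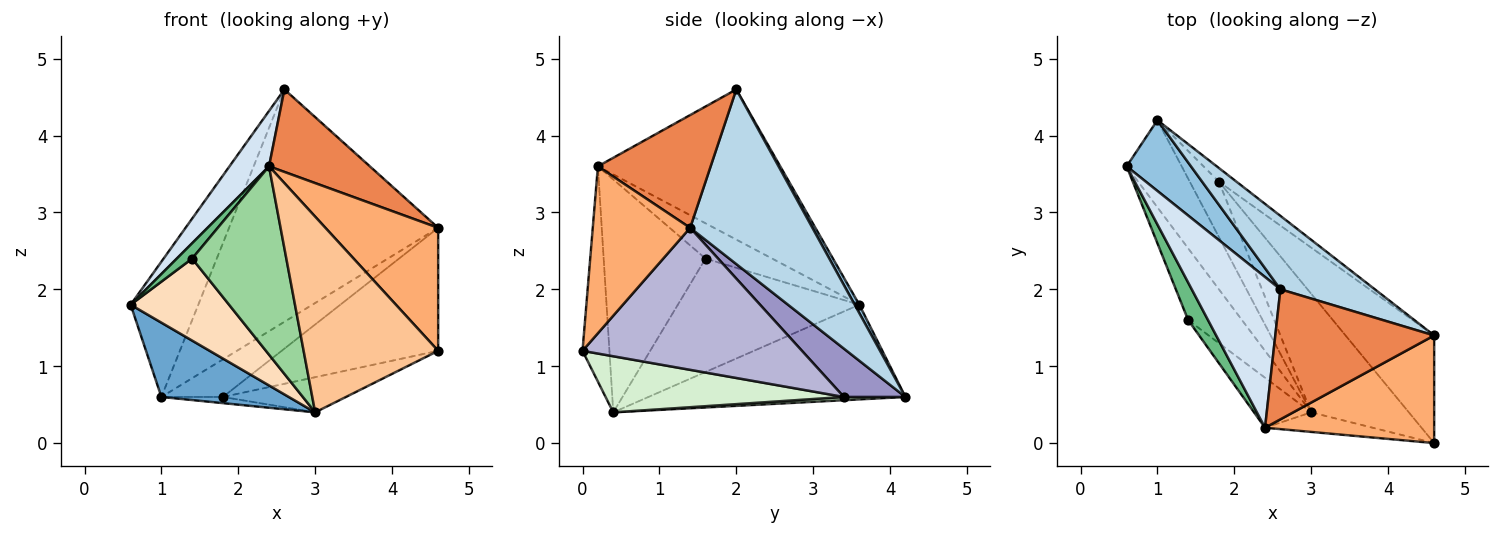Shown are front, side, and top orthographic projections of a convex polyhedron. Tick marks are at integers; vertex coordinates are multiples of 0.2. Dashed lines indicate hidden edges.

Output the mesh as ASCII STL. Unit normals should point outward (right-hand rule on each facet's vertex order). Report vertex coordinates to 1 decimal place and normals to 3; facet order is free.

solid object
 facet normal -0.795 -0.394 -0.462
  outer loop
   vertex 1.0 4.2 0.6
   vertex 3.0 0.4 0.4
   vertex 0.6 3.6 1.8
  endloop
 endfacet
 facet normal 0.060 0.885 0.462
  outer loop
   vertex 1.0 4.2 0.6
   vertex 0.6 3.6 1.8
   vertex 2.6 2.0 4.6
  endloop
 endfacet
 facet normal 0.487 0.833 0.263
  outer loop
   vertex 1.0 4.2 0.6
   vertex 2.6 2.0 4.6
   vertex 4.6 1.4 2.8
  endloop
 endfacet
 facet normal -0.846 -0.184 0.500
  outer loop
   vertex 2.4 0.2 3.6
   vertex 2.6 2.0 4.6
   vertex 0.6 3.6 1.8
  endloop
 endfacet
 facet normal 0.514 -0.460 0.724
  outer loop
   vertex 2.4 0.2 3.6
   vertex 4.6 1.4 2.8
   vertex 2.6 2.0 4.6
  endloop
 endfacet
 facet normal 0.545 -0.631 0.552
  outer loop
   vertex 4.6 0.0 1.2
   vertex 4.6 1.4 2.8
   vertex 2.4 0.2 3.6
  endloop
 endfacet
 facet normal -0.195 -0.976 -0.098
  outer loop
   vertex 4.6 0.0 1.2
   vertex 2.4 0.2 3.6
   vertex 3.0 0.4 0.4
  endloop
 endfacet
 facet normal -0.811 -0.440 -0.385
  outer loop
   vertex 1.4 1.6 2.4
   vertex 0.6 3.6 1.8
   vertex 3.0 0.4 0.4
  endloop
 endfacet
 facet normal -0.854 -0.197 0.482
  outer loop
   vertex 1.4 1.6 2.4
   vertex 2.4 0.2 3.6
   vertex 0.6 3.6 1.8
  endloop
 endfacet
 facet normal -0.723 -0.668 -0.177
  outer loop
   vertex 1.4 1.6 2.4
   vertex 3.0 0.4 0.4
   vertex 2.4 0.2 3.6
  endloop
 endfacet
 facet normal 0.110 0.110 -0.988
  outer loop
   vertex 1.8 3.4 0.6
   vertex 3.0 0.4 0.4
   vertex 1.0 4.2 0.6
  endloop
 endfacet
 facet normal 0.482 0.249 -0.840
  outer loop
   vertex 1.8 3.4 0.6
   vertex 4.6 0.0 1.2
   vertex 3.0 0.4 0.4
  endloop
 endfacet
 facet normal 0.685 0.685 -0.249
  outer loop
   vertex 1.8 3.4 0.6
   vertex 1.0 4.2 0.6
   vertex 4.6 1.4 2.8
  endloop
 endfacet
 facet normal 0.726 0.518 -0.453
  outer loop
   vertex 1.8 3.4 0.6
   vertex 4.6 1.4 2.8
   vertex 4.6 0.0 1.2
  endloop
 endfacet
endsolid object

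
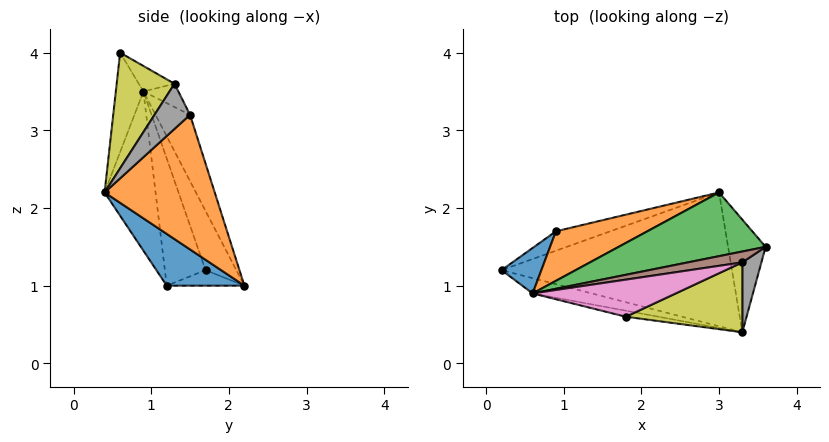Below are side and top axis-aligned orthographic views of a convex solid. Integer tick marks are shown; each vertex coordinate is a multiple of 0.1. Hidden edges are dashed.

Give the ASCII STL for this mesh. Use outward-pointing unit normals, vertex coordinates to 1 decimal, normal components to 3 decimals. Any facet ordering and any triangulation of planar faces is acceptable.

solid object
 facet normal 0.187 -0.523 -0.831
  outer loop
   vertex 3.0 2.2 1.0
   vertex 3.3 0.4 2.2
   vertex 0.2 1.2 1.0
  endloop
 endfacet
 facet normal 0.963 -0.019 -0.269
  outer loop
   vertex 3.0 2.2 1.0
   vertex 3.6 1.5 3.2
   vertex 3.3 0.4 2.2
  endloop
 endfacet
 facet normal -0.152 0.929 0.337
  outer loop
   vertex 0.6 0.9 3.5
   vertex 3.6 1.5 3.2
   vertex 3.0 2.2 1.0
  endloop
 endfacet
 facet normal -0.219 -0.972 -0.082
  outer loop
   vertex 0.6 0.9 3.5
   vertex 0.2 1.2 1.0
   vertex 3.3 0.4 2.2
  endloop
 endfacet
 facet normal -0.214 -0.974 -0.070
  outer loop
   vertex 0.6 0.9 3.5
   vertex 3.3 0.4 2.2
   vertex 1.8 0.6 4.0
  endloop
 endfacet
 facet normal -0.150 0.925 0.350
  outer loop
   vertex 3.3 1.3 3.6
   vertex 3.6 1.5 3.2
   vertex 0.6 0.9 3.5
  endloop
 endfacet
 facet normal -0.128 0.684 0.718
  outer loop
   vertex 3.3 1.3 3.6
   vertex 0.6 0.9 3.5
   vertex 1.8 0.6 4.0
  endloop
 endfacet
 facet normal 0.788 -0.517 0.333
  outer loop
   vertex 3.3 1.3 3.6
   vertex 3.3 0.4 2.2
   vertex 3.6 1.5 3.2
  endloop
 endfacet
 facet normal 0.473 -0.741 0.476
  outer loop
   vertex 3.3 1.3 3.6
   vertex 1.8 0.6 4.0
   vertex 3.3 0.4 2.2
  endloop
 endfacet
 facet normal -0.218 0.610 -0.762
  outer loop
   vertex 0.9 1.7 1.2
   vertex 3.0 2.2 1.0
   vertex 0.2 1.2 1.0
  endloop
 endfacet
 facet normal -0.606 0.773 0.190
  outer loop
   vertex 0.9 1.7 1.2
   vertex 0.2 1.2 1.0
   vertex 0.6 0.9 3.5
  endloop
 endfacet
 facet normal -0.194 0.934 0.300
  outer loop
   vertex 0.9 1.7 1.2
   vertex 0.6 0.9 3.5
   vertex 3.0 2.2 1.0
  endloop
 endfacet
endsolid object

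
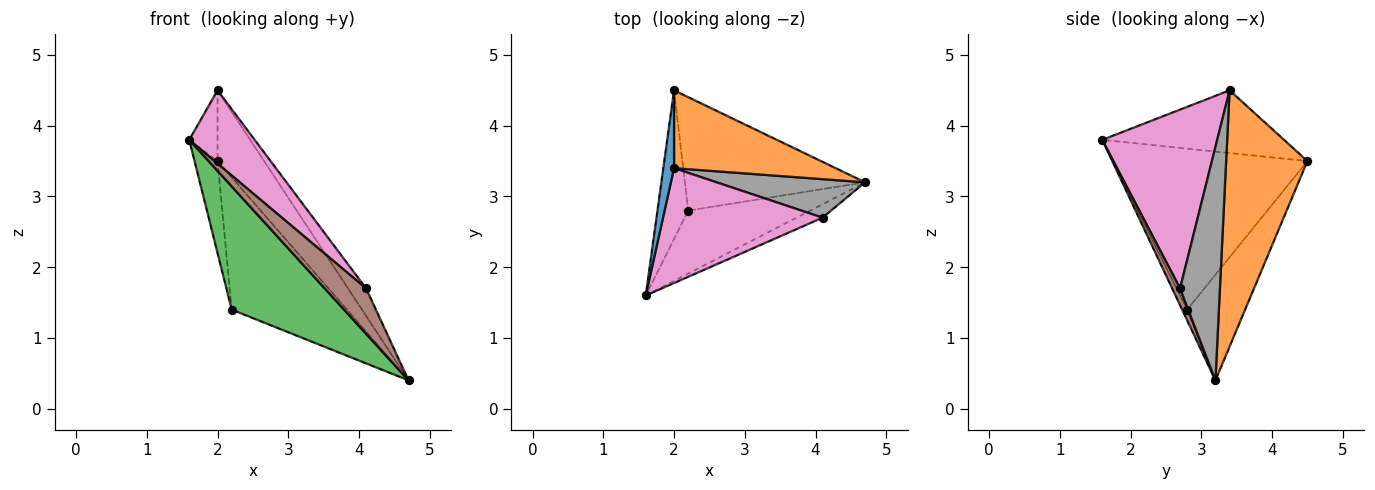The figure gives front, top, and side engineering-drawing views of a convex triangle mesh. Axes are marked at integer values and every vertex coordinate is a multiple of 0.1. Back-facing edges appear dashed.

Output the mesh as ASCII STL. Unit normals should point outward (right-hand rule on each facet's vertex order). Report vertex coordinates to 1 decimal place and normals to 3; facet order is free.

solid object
 facet normal -0.974 0.152 0.167
  outer loop
   vertex 2.0 3.4 4.5
   vertex 2.0 4.5 3.5
   vertex 1.6 1.6 3.8
  endloop
 endfacet
 facet normal 0.761 0.436 0.480
  outer loop
   vertex 2.0 3.4 4.5
   vertex 4.7 3.2 0.4
   vertex 2.0 4.5 3.5
  endloop
 endfacet
 facet normal -0.040 -0.890 -0.455
  outer loop
   vertex 2.2 2.8 1.4
   vertex 4.7 3.2 0.4
   vertex 1.6 1.6 3.8
  endloop
 endfacet
 facet normal -0.976 0.115 -0.186
  outer loop
   vertex 2.2 2.8 1.4
   vertex 1.6 1.6 3.8
   vertex 2.0 4.5 3.5
  endloop
 endfacet
 facet normal -0.357 0.709 -0.608
  outer loop
   vertex 2.2 2.8 1.4
   vertex 2.0 4.5 3.5
   vertex 4.7 3.2 0.4
  endloop
 endfacet
 facet normal 0.180 -0.943 -0.280
  outer loop
   vertex 4.1 2.7 1.7
   vertex 1.6 1.6 3.8
   vertex 4.7 3.2 0.4
  endloop
 endfacet
 facet normal 0.687 -0.391 0.613
  outer loop
   vertex 4.1 2.7 1.7
   vertex 2.0 3.4 4.5
   vertex 1.6 1.6 3.8
  endloop
 endfacet
 facet normal 0.788 0.358 0.501
  outer loop
   vertex 4.1 2.7 1.7
   vertex 4.7 3.2 0.4
   vertex 2.0 3.4 4.5
  endloop
 endfacet
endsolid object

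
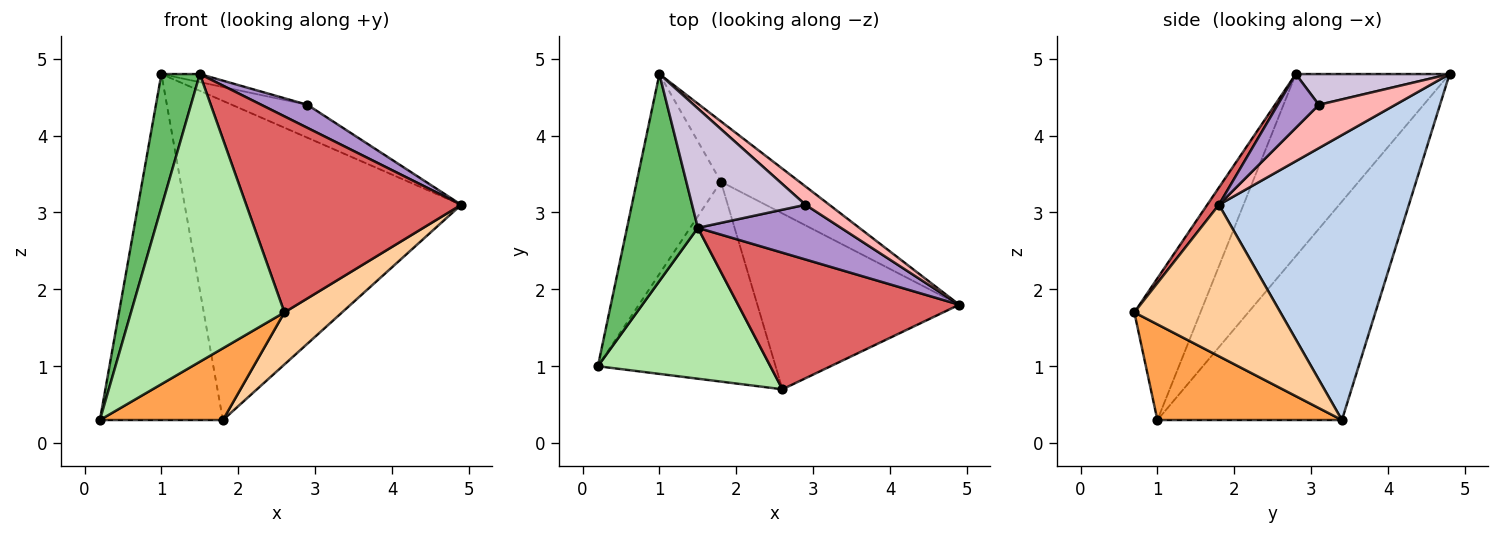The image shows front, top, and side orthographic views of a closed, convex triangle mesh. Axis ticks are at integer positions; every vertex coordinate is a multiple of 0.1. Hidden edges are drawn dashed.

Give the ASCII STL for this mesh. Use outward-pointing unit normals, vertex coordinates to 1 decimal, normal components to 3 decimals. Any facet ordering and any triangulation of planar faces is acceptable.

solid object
 facet normal -0.792 0.528 -0.305
  outer loop
   vertex 1.8 3.4 0.3
   vertex 0.2 1.0 0.3
   vertex 1.0 4.8 4.8
  endloop
 endfacet
 facet normal 0.559 0.814 -0.154
  outer loop
   vertex 1.8 3.4 0.3
   vertex 1.0 4.8 4.8
   vertex 4.9 1.8 3.1
  endloop
 endfacet
 facet normal 0.452 -0.301 -0.840
  outer loop
   vertex 1.8 3.4 0.3
   vertex 2.6 0.7 1.7
   vertex 0.2 1.0 0.3
  endloop
 endfacet
 facet normal 0.584 -0.231 -0.778
  outer loop
   vertex 1.8 3.4 0.3
   vertex 4.9 1.8 3.1
   vertex 2.6 0.7 1.7
  endloop
 endfacet
 facet normal -0.908 -0.227 0.353
  outer loop
   vertex 1.5 2.8 4.8
   vertex 1.0 4.8 4.8
   vertex 0.2 1.0 0.3
  endloop
 endfacet
 facet normal -0.357 -0.827 0.434
  outer loop
   vertex 1.5 2.8 4.8
   vertex 0.2 1.0 0.3
   vertex 2.6 0.7 1.7
  endloop
 endfacet
 facet normal 0.044 -0.820 0.571
  outer loop
   vertex 1.5 2.8 4.8
   vertex 2.6 0.7 1.7
   vertex 4.9 1.8 3.1
  endloop
 endfacet
 facet normal 0.662 0.655 0.364
  outer loop
   vertex 2.9 3.1 4.4
   vertex 4.9 1.8 3.1
   vertex 1.0 4.8 4.8
  endloop
 endfacet
 facet normal 0.327 -0.367 0.871
  outer loop
   vertex 2.9 3.1 4.4
   vertex 1.5 2.8 4.8
   vertex 4.9 1.8 3.1
  endloop
 endfacet
 facet normal 0.261 0.065 0.963
  outer loop
   vertex 2.9 3.1 4.4
   vertex 1.0 4.8 4.8
   vertex 1.5 2.8 4.8
  endloop
 endfacet
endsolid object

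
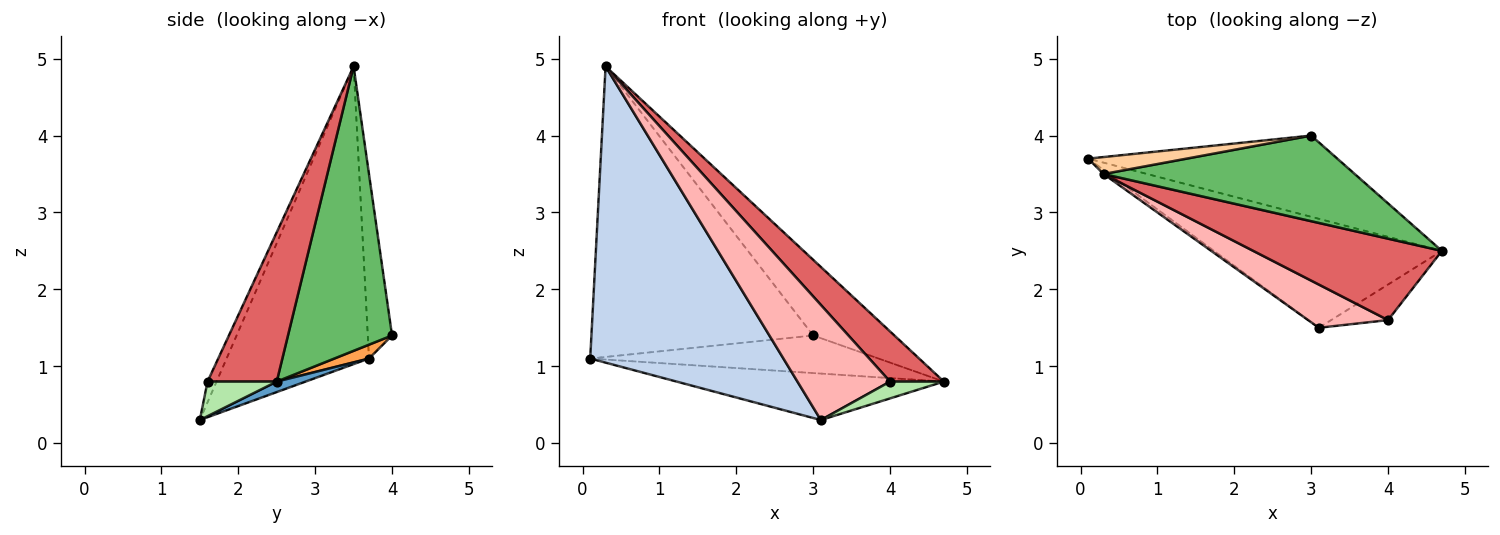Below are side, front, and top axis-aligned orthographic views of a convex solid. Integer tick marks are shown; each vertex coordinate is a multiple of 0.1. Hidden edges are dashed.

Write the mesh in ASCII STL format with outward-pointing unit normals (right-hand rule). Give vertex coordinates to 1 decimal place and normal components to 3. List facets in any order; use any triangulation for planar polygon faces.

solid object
 facet normal 0.042 0.392 -0.919
  outer loop
   vertex 3.1 1.5 0.3
   vertex 0.1 3.7 1.1
   vertex 4.7 2.5 0.8
  endloop
 endfacet
 facet normal -0.593 -0.805 -0.011
  outer loop
   vertex 0.3 3.5 4.9
   vertex 0.1 3.7 1.1
   vertex 3.1 1.5 0.3
  endloop
 endfacet
 facet normal 0.050 0.420 -0.906
  outer loop
   vertex 3.0 4.0 1.4
   vertex 4.7 2.5 0.8
   vertex 0.1 3.7 1.1
  endloop
 endfacet
 facet normal -0.109 0.992 0.058
  outer loop
   vertex 3.0 4.0 1.4
   vertex 0.1 3.7 1.1
   vertex 0.3 3.5 4.9
  endloop
 endfacet
 facet normal 0.647 0.505 0.571
  outer loop
   vertex 3.0 4.0 1.4
   vertex 0.3 3.5 4.9
   vertex 4.7 2.5 0.8
  endloop
 endfacet
 facet normal 0.482 -0.375 -0.792
  outer loop
   vertex 4.0 1.6 0.8
   vertex 3.1 1.5 0.3
   vertex 4.7 2.5 0.8
  endloop
 endfacet
 facet normal 0.559 -0.435 0.706
  outer loop
   vertex 4.0 1.6 0.8
   vertex 4.7 2.5 0.8
   vertex 0.3 3.5 4.9
  endloop
 endfacet
 facet normal -0.091 -0.932 0.350
  outer loop
   vertex 4.0 1.6 0.8
   vertex 0.3 3.5 4.9
   vertex 3.1 1.5 0.3
  endloop
 endfacet
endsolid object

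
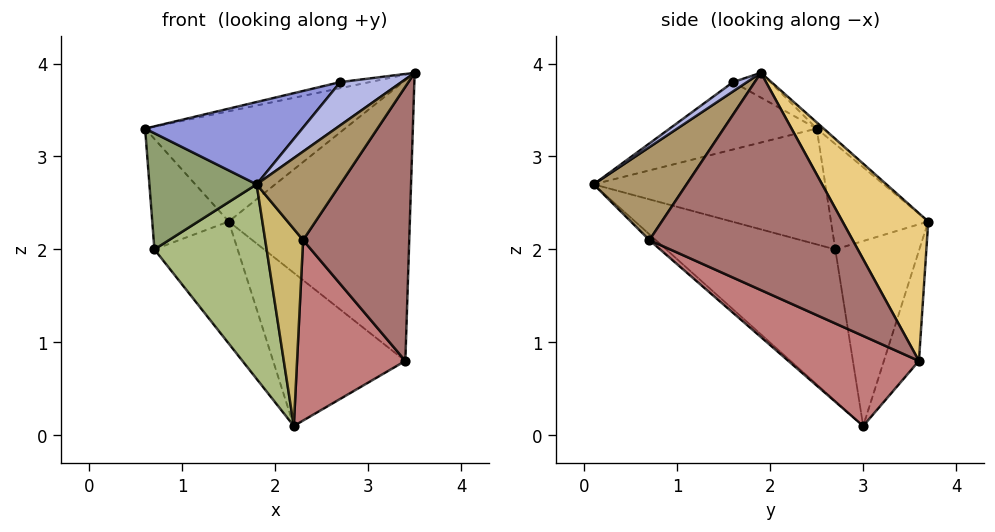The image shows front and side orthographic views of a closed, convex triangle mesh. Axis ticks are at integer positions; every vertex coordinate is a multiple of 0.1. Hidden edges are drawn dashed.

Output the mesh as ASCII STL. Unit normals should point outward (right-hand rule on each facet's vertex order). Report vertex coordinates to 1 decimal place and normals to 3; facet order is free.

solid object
 facet normal -0.023 0.650 0.760
  outer loop
   vertex 1.5 3.7 2.3
   vertex 0.6 2.5 3.3
   vertex 3.5 1.9 3.9
  endloop
 endfacet
 facet normal -0.173 0.137 0.975
  outer loop
   vertex 2.7 1.6 3.8
   vertex 3.5 1.9 3.9
   vertex 0.6 2.5 3.3
  endloop
 endfacet
 facet normal -0.370 -0.395 0.841
  outer loop
   vertex 2.7 1.6 3.8
   vertex 0.6 2.5 3.3
   vertex 1.8 0.1 2.7
  endloop
 endfacet
 facet normal 0.146 -0.640 0.754
  outer loop
   vertex 2.7 1.6 3.8
   vertex 1.8 0.1 2.7
   vertex 3.5 1.9 3.9
  endloop
 endfacet
 facet normal -0.899 -0.416 -0.133
  outer loop
   vertex 0.7 2.7 2.0
   vertex 1.8 0.1 2.7
   vertex 0.6 2.5 3.3
  endloop
 endfacet
 facet normal -0.668 -0.444 -0.597
  outer loop
   vertex 0.7 2.7 2.0
   vertex 2.2 3.0 0.1
   vertex 1.8 0.1 2.7
  endloop
 endfacet
 facet normal -0.785 0.618 0.035
  outer loop
   vertex 0.7 2.7 2.0
   vertex 0.6 2.5 3.3
   vertex 1.5 3.7 2.3
  endloop
 endfacet
 facet normal -0.648 0.642 -0.410
  outer loop
   vertex 0.7 2.7 2.0
   vertex 1.5 3.7 2.3
   vertex 2.2 3.0 0.1
  endloop
 endfacet
 facet normal 0.742 -0.668 -0.049
  outer loop
   vertex 2.3 0.7 2.1
   vertex 3.5 1.9 3.9
   vertex 1.8 0.1 2.7
  endloop
 endfacet
 facet normal -0.111 -0.655 -0.748
  outer loop
   vertex 2.3 0.7 2.1
   vertex 1.8 0.1 2.7
   vertex 2.2 3.0 0.1
  endloop
 endfacet
 facet normal 0.386 0.814 0.434
  outer loop
   vertex 3.4 3.6 0.8
   vertex 1.5 3.7 2.3
   vertex 3.5 1.9 3.9
  endloop
 endfacet
 facet normal -0.239 0.901 -0.363
  outer loop
   vertex 3.4 3.6 0.8
   vertex 2.2 3.0 0.1
   vertex 1.5 3.7 2.3
  endloop
 endfacet
 facet normal 0.853 -0.445 -0.272
  outer loop
   vertex 3.4 3.6 0.8
   vertex 3.5 1.9 3.9
   vertex 2.3 0.7 2.1
  endloop
 endfacet
 facet normal 0.609 -0.505 -0.611
  outer loop
   vertex 3.4 3.6 0.8
   vertex 2.3 0.7 2.1
   vertex 2.2 3.0 0.1
  endloop
 endfacet
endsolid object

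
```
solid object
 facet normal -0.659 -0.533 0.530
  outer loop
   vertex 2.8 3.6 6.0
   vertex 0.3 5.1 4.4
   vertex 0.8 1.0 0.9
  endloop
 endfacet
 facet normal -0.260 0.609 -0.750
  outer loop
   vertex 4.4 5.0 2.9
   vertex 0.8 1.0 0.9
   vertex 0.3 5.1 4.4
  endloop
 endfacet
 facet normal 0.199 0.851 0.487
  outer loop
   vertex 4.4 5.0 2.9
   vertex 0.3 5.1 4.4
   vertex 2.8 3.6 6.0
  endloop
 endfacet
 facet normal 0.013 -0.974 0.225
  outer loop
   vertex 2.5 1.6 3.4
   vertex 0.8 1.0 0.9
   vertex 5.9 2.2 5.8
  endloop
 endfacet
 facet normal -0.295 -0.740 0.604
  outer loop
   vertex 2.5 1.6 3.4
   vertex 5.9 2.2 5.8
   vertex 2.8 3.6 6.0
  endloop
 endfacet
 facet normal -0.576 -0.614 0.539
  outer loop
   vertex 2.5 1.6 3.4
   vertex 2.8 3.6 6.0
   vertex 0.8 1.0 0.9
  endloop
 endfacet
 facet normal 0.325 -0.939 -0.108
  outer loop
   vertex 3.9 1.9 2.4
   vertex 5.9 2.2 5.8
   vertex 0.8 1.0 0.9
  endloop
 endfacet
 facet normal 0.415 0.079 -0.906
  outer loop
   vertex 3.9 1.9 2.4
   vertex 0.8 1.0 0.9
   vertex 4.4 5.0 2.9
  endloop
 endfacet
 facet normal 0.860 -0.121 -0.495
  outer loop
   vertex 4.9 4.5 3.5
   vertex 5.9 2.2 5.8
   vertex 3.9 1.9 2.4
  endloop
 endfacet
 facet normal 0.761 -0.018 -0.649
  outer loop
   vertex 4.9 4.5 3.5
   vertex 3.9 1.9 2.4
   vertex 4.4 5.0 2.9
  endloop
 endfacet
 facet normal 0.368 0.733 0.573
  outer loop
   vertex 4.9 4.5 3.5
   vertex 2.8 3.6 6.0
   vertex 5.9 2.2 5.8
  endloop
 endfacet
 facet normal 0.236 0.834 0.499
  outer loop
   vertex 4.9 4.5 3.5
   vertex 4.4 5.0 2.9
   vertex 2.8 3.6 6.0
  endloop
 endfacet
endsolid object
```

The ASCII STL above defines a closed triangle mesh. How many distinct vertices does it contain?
8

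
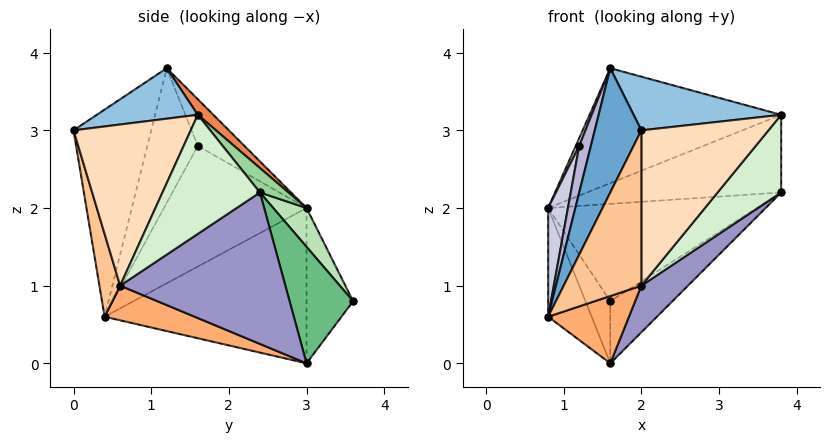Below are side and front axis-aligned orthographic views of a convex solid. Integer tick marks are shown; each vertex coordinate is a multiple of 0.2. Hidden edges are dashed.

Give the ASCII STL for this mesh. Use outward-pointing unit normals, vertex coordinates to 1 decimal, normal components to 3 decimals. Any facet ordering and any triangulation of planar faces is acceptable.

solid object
 facet normal -0.811 -0.487 0.324
  outer loop
   vertex 2.0 0.0 3.0
   vertex 1.6 1.2 3.8
   vertex 0.8 0.4 0.6
  endloop
 endfacet
 facet normal 0.310 -0.454 0.835
  outer loop
   vertex 2.0 0.0 3.0
   vertex 3.8 1.6 3.2
   vertex 1.6 1.2 3.8
  endloop
 endfacet
 facet normal -0.910 0.196 -0.364
  outer loop
   vertex 0.8 3.0 2.0
   vertex 1.6 3.0 0.0
   vertex 0.8 0.4 0.6
  endloop
 endfacet
 facet normal -0.832 0.444 -0.333
  outer loop
   vertex 0.8 3.0 2.0
   vertex 1.6 3.6 0.8
   vertex 1.6 3.0 0.0
  endloop
 endfacet
 facet normal 0.058 0.719 0.693
  outer loop
   vertex 0.8 3.0 2.0
   vertex 1.6 1.2 3.8
   vertex 3.8 1.6 3.2
  endloop
 endfacet
 facet normal 0.347 -0.311 -0.885
  outer loop
   vertex 2.0 0.6 1.0
   vertex 0.8 0.4 0.6
   vertex 1.6 3.0 0.0
  endloop
 endfacet
 facet normal 0.247 -0.928 -0.278
  outer loop
   vertex 2.0 0.6 1.0
   vertex 2.0 0.0 3.0
   vertex 0.8 0.4 0.6
  endloop
 endfacet
 facet normal 0.662 -0.718 -0.215
  outer loop
   vertex 2.0 0.6 1.0
   vertex 3.8 1.6 3.2
   vertex 2.0 0.0 3.0
  endloop
 endfacet
 facet normal 0.633 0.619 -0.464
  outer loop
   vertex 3.8 2.4 2.2
   vertex 1.6 3.0 0.0
   vertex 1.6 3.6 0.8
  endloop
 endfacet
 facet normal 0.114 0.776 0.621
  outer loop
   vertex 3.8 2.4 2.2
   vertex 0.8 3.0 2.0
   vertex 3.8 1.6 3.2
  endloop
 endfacet
 facet normal 0.135 0.847 0.514
  outer loop
   vertex 3.8 2.4 2.2
   vertex 1.6 3.6 0.8
   vertex 0.8 3.0 2.0
  endloop
 endfacet
 facet normal 0.768 -0.501 -0.400
  outer loop
   vertex 3.8 2.4 2.2
   vertex 3.8 1.6 3.2
   vertex 2.0 0.6 1.0
  endloop
 endfacet
 facet normal 0.668 -0.188 -0.720
  outer loop
   vertex 3.8 2.4 2.2
   vertex 2.0 0.6 1.0
   vertex 1.6 3.0 0.0
  endloop
 endfacet
 facet normal -0.933 -0.215 0.287
  outer loop
   vertex 1.2 1.6 2.8
   vertex 0.8 0.4 0.6
   vertex 1.6 1.2 3.8
  endloop
 endfacet
 facet normal -0.960 -0.133 0.247
  outer loop
   vertex 1.2 1.6 2.8
   vertex 0.8 3.0 2.0
   vertex 0.8 0.4 0.6
  endloop
 endfacet
 facet normal -0.935 -0.069 0.346
  outer loop
   vertex 1.2 1.6 2.8
   vertex 1.6 1.2 3.8
   vertex 0.8 3.0 2.0
  endloop
 endfacet
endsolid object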